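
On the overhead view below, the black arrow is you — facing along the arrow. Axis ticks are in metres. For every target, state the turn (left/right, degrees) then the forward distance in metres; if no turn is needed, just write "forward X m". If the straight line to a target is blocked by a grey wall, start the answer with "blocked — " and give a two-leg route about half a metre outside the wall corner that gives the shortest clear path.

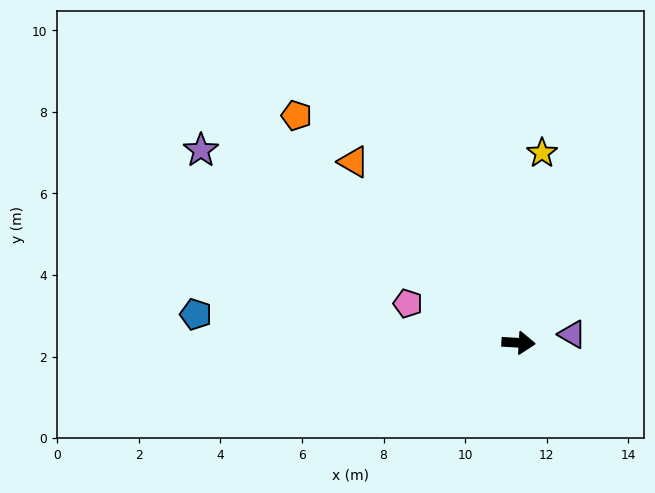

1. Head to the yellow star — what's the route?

turn left 86°, forward 4.7 m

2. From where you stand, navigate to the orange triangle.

turn left 136°, forward 6.0 m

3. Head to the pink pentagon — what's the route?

turn left 164°, forward 2.9 m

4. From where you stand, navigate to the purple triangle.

turn left 12°, forward 1.3 m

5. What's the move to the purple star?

turn left 152°, forward 9.1 m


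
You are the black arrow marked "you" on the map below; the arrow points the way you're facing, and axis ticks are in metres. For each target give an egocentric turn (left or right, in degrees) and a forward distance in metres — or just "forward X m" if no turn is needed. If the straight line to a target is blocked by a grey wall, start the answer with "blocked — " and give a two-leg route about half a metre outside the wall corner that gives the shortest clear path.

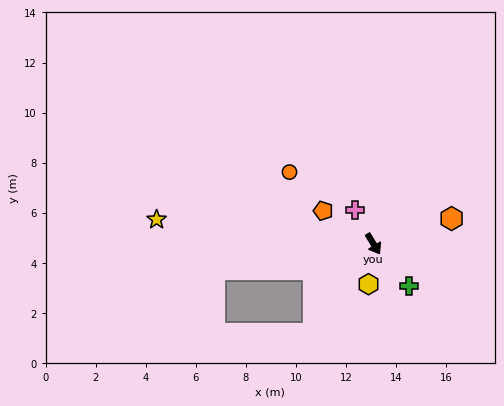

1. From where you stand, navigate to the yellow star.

turn right 128°, forward 8.7 m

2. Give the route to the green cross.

turn left 9°, forward 2.2 m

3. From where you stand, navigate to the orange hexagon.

turn left 77°, forward 3.3 m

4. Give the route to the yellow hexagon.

turn right 38°, forward 1.6 m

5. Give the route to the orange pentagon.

turn right 155°, forward 2.4 m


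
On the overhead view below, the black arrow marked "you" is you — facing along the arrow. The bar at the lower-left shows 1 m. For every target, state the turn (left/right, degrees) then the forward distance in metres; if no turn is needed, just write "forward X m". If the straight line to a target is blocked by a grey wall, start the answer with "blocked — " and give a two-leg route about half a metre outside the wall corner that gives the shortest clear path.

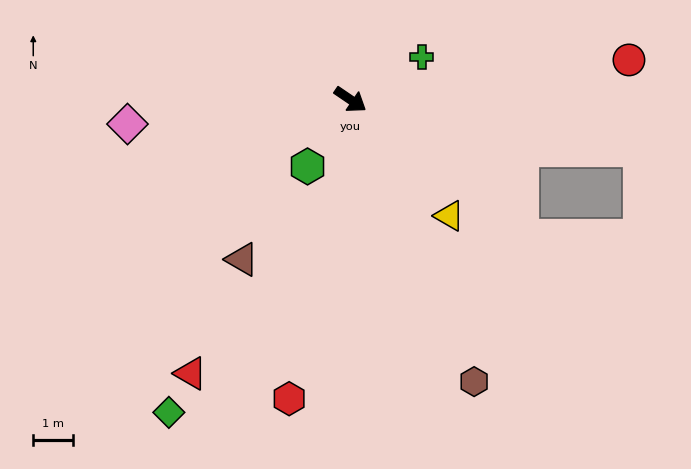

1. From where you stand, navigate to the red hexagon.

turn right 67°, forward 7.6 m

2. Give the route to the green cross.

turn left 65°, forward 2.1 m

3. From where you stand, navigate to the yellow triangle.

turn right 15°, forward 3.8 m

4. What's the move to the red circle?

turn left 42°, forward 7.0 m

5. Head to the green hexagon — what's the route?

turn right 88°, forward 2.0 m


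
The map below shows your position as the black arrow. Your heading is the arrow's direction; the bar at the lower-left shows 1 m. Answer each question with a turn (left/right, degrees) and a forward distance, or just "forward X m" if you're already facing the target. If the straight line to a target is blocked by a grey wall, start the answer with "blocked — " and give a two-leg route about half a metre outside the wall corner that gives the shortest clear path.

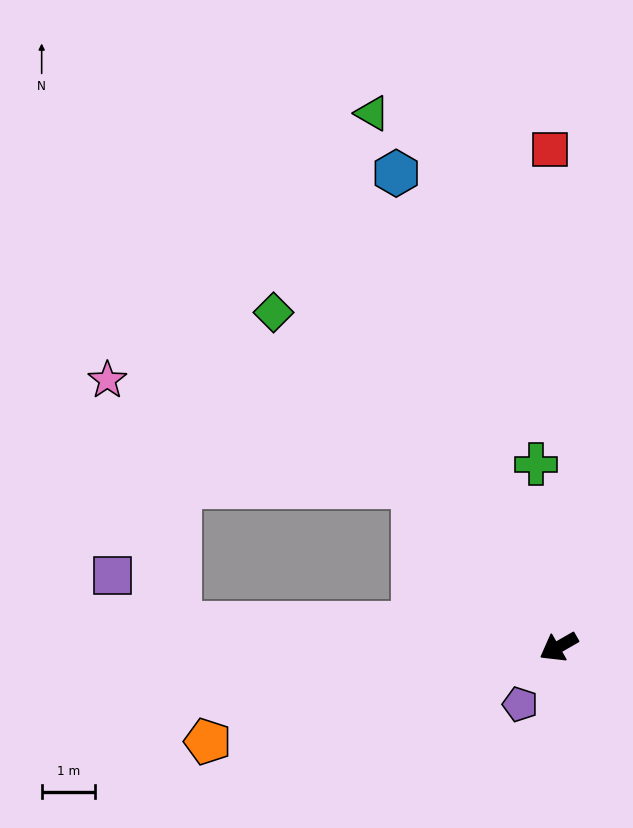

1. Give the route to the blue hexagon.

turn right 101°, forward 9.4 m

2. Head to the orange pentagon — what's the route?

turn right 15°, forward 6.8 m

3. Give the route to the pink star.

blocked — turn right 78°, forward 4.0 m, then turn left 29°, forward 6.1 m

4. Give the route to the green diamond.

turn right 79°, forward 8.2 m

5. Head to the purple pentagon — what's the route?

turn left 26°, forward 1.3 m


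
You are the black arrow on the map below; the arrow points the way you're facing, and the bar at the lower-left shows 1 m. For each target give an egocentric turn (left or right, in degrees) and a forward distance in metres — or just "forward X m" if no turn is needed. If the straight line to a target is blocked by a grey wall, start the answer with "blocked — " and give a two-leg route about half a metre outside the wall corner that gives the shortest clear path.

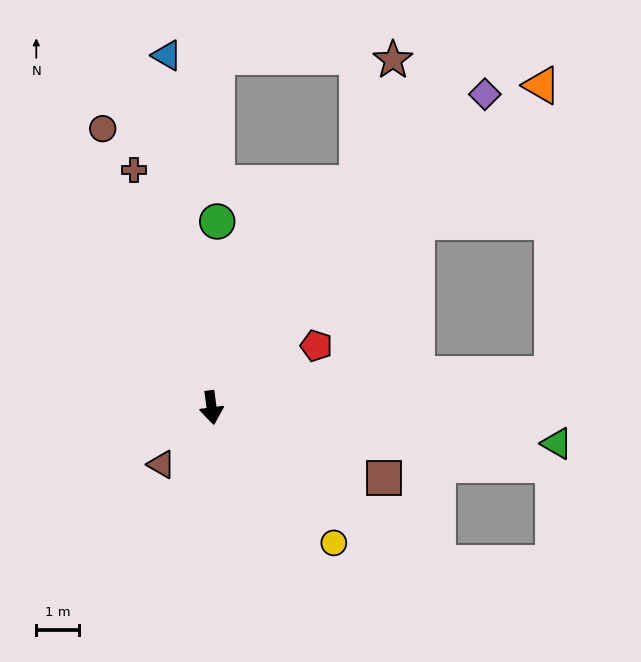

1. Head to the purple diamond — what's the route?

turn left 131°, forward 9.7 m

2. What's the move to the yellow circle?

turn left 35°, forward 4.3 m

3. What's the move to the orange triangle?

turn left 127°, forward 10.8 m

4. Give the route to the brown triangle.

turn right 49°, forward 1.8 m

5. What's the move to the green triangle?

turn left 77°, forward 8.1 m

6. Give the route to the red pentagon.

turn left 113°, forward 2.8 m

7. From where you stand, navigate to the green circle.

turn left 171°, forward 4.4 m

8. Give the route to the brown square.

turn left 60°, forward 4.3 m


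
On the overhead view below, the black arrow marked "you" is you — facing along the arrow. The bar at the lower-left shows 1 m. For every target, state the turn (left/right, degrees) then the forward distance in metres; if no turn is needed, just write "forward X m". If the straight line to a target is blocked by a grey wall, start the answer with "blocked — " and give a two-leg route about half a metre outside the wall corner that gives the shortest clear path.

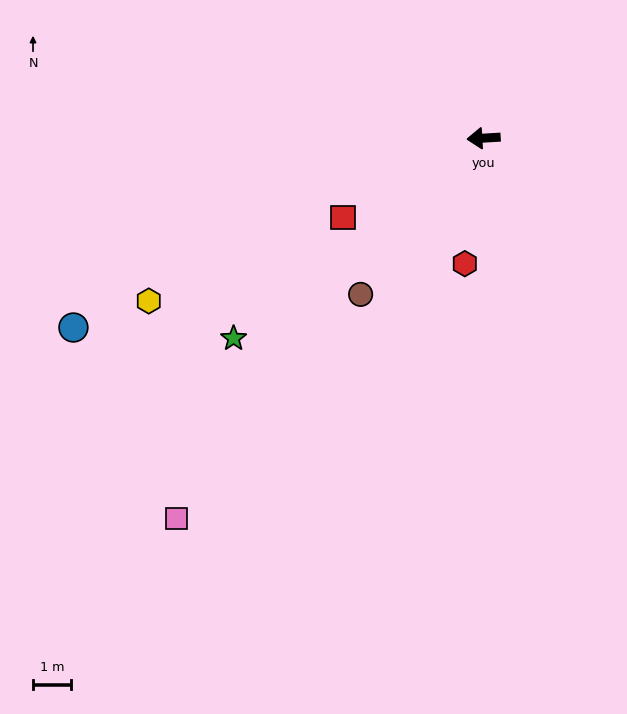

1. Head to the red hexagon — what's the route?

turn left 78°, forward 3.3 m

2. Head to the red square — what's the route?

turn left 26°, forward 4.2 m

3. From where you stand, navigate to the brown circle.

turn left 48°, forward 5.2 m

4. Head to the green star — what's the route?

turn left 35°, forward 8.4 m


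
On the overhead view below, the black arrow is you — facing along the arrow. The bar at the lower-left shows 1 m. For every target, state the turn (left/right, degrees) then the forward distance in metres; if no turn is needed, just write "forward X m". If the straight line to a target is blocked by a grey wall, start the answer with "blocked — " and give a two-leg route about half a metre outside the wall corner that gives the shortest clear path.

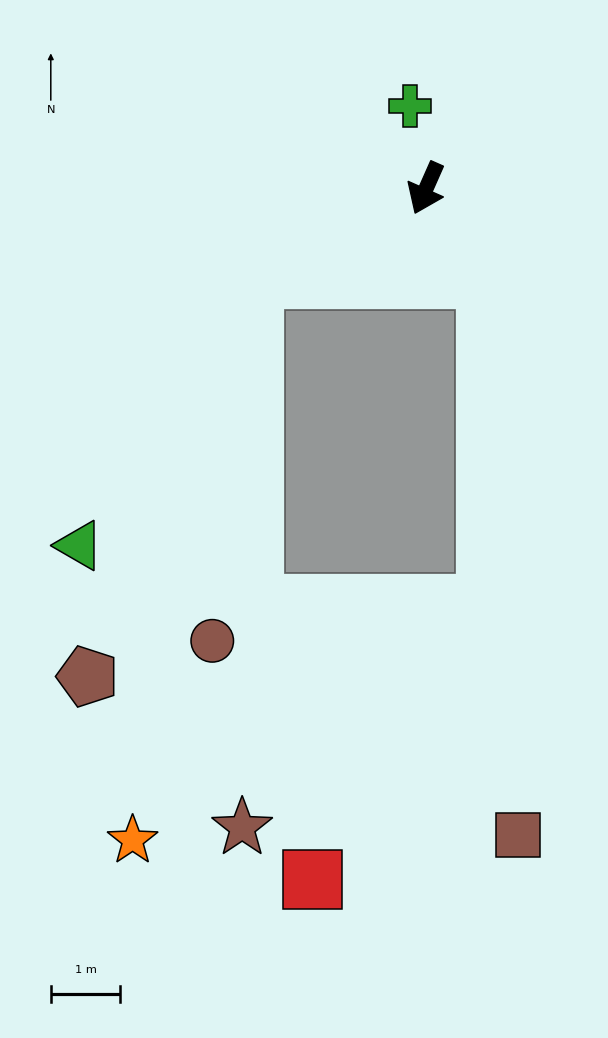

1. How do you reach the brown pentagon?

blocked — turn right 39°, forward 2.8 m, then turn left 40°, forward 6.2 m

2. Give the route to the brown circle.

blocked — turn right 39°, forward 2.8 m, then turn left 56°, forward 5.3 m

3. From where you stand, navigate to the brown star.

blocked — turn right 39°, forward 2.8 m, then turn left 62°, forward 7.9 m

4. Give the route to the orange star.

blocked — turn right 39°, forward 2.8 m, then turn left 51°, forward 8.3 m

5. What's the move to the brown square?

blocked — turn left 58°, forward 1.6 m, then turn right 31°, forward 8.0 m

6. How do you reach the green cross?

turn right 145°, forward 1.2 m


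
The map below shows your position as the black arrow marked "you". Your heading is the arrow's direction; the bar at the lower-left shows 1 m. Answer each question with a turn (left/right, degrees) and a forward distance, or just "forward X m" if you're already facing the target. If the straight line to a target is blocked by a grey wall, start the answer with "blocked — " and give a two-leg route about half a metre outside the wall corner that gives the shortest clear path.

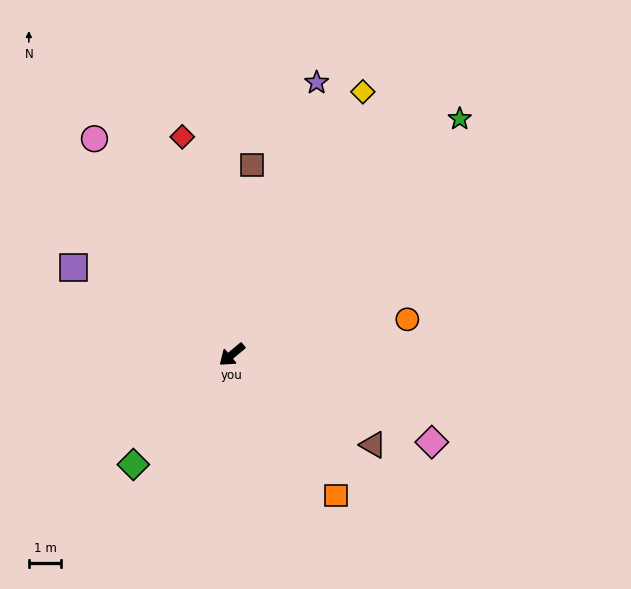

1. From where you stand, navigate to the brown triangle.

turn left 108°, forward 5.2 m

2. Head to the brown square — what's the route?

turn right 136°, forward 5.9 m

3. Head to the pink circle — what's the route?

turn right 97°, forward 7.9 m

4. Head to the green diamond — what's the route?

turn left 8°, forward 4.6 m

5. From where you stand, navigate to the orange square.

turn left 87°, forward 5.4 m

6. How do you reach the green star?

turn right 174°, forward 10.2 m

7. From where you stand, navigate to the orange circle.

turn left 152°, forward 5.5 m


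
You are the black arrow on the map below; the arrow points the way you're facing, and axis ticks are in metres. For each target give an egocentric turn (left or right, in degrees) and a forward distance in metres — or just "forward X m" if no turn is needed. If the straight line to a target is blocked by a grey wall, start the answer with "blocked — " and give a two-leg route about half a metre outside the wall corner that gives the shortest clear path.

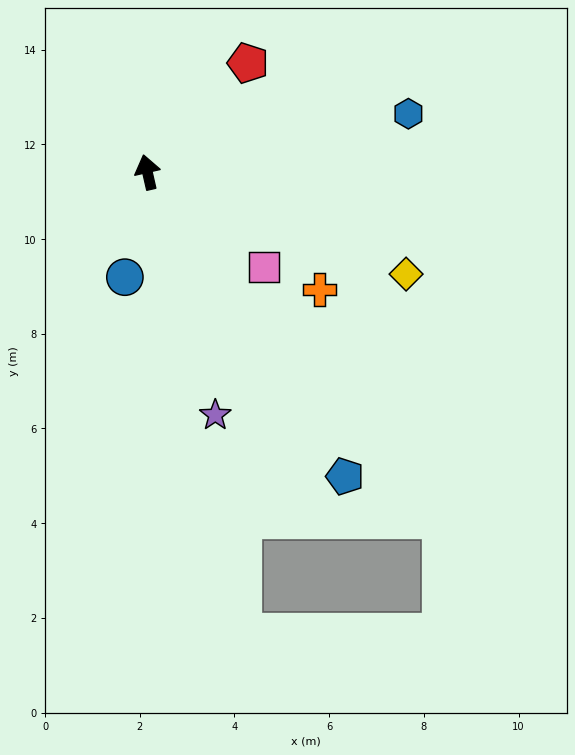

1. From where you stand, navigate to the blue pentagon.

turn right 160°, forward 7.7 m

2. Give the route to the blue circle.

turn left 155°, forward 2.3 m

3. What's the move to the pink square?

turn right 142°, forward 3.2 m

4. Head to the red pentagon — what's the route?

turn right 56°, forward 3.1 m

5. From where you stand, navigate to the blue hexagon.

turn right 90°, forward 5.6 m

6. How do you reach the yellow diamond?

turn right 124°, forward 5.9 m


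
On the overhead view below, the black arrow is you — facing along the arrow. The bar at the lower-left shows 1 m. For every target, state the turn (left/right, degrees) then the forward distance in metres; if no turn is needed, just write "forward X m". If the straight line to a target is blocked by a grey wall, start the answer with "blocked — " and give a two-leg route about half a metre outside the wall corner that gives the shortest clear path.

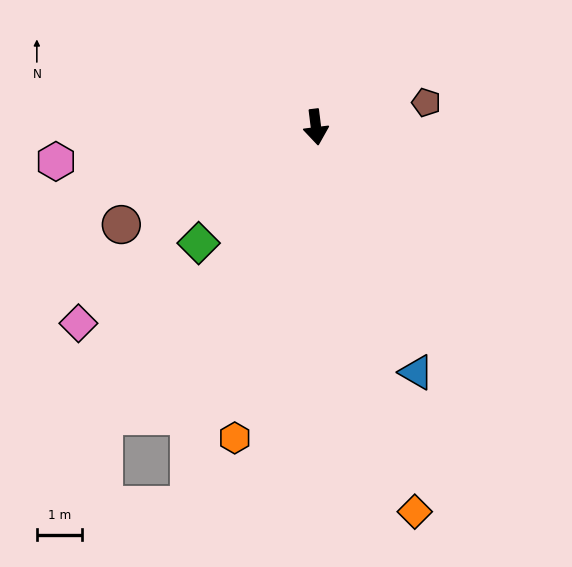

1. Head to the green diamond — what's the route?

turn right 52°, forward 3.6 m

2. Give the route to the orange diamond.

turn left 7°, forward 8.8 m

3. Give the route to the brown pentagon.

turn left 96°, forward 2.5 m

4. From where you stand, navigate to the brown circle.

turn right 70°, forward 4.8 m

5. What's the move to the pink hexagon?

turn right 90°, forward 5.8 m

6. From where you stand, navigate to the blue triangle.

turn left 15°, forward 5.8 m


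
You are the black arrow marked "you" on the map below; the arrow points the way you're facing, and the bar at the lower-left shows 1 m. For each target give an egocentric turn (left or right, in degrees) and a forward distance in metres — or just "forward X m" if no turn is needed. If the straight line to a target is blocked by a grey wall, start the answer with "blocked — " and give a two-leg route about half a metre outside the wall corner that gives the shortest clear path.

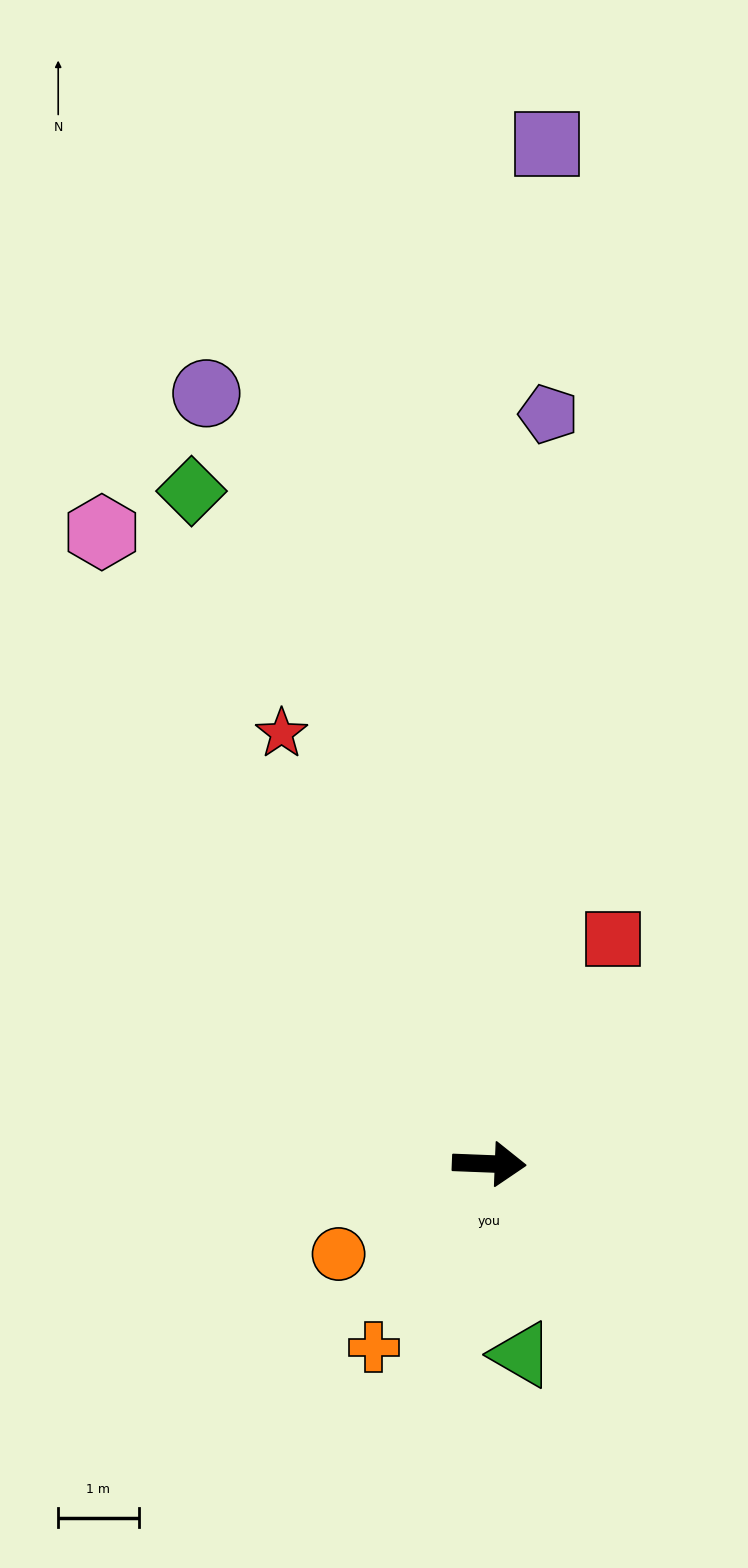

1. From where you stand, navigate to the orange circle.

turn right 147°, forward 2.2 m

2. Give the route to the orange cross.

turn right 120°, forward 2.7 m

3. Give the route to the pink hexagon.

turn left 124°, forward 9.2 m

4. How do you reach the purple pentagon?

turn left 88°, forward 9.4 m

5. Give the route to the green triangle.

turn right 78°, forward 2.4 m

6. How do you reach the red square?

turn left 63°, forward 3.2 m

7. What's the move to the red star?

turn left 118°, forward 5.9 m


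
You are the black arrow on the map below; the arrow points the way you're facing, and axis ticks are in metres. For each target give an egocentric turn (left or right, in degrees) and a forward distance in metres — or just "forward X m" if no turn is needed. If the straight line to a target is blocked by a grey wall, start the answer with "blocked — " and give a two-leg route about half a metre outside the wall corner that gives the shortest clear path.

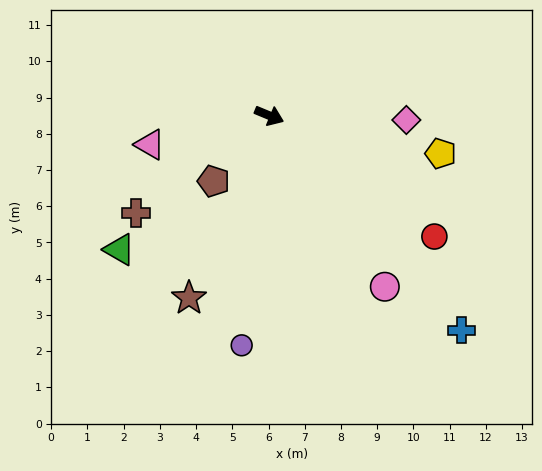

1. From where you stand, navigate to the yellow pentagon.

turn left 10°, forward 4.8 m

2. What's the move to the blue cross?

turn right 26°, forward 8.0 m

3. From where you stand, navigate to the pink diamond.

turn left 21°, forward 3.8 m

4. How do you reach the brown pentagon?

turn right 108°, forward 2.4 m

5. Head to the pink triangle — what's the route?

turn right 144°, forward 3.4 m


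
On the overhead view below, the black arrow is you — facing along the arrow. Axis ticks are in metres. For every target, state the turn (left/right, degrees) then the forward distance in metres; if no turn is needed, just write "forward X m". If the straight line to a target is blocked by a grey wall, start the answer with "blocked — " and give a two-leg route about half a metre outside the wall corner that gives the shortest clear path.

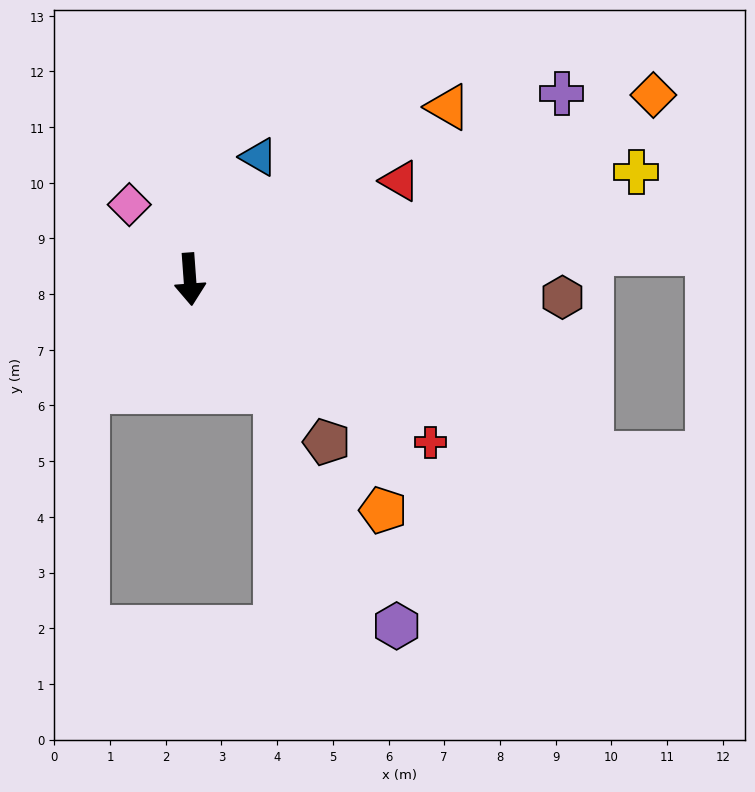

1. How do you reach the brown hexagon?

turn left 83°, forward 6.7 m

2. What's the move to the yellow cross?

turn left 99°, forward 8.2 m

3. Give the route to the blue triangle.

turn left 146°, forward 2.5 m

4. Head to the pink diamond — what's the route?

turn right 145°, forward 1.7 m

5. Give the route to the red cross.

turn left 52°, forward 5.2 m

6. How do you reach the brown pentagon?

turn left 36°, forward 3.8 m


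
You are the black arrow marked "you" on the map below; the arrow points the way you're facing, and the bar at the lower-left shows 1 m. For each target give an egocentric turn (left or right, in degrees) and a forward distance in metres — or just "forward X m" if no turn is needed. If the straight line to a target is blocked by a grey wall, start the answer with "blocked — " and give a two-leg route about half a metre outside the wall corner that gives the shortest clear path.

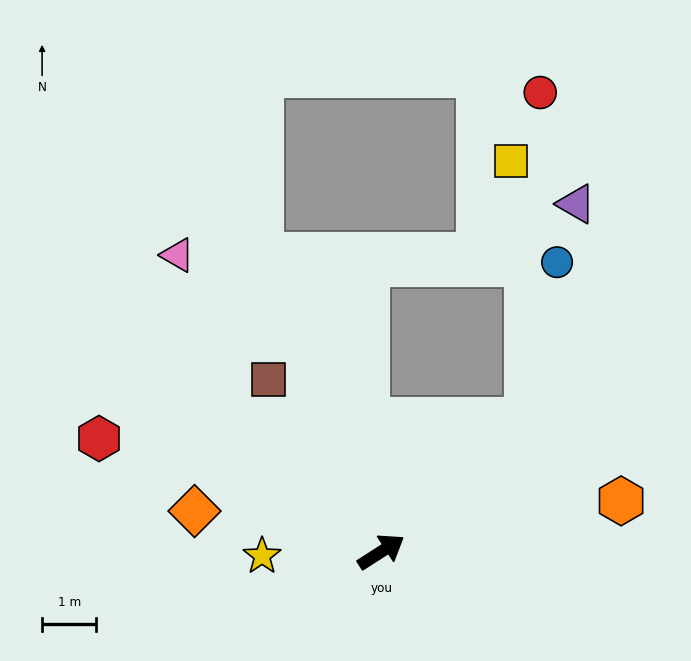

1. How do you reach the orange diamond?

turn left 135°, forward 3.5 m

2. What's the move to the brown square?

turn left 91°, forward 3.8 m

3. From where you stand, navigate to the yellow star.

turn left 149°, forward 2.2 m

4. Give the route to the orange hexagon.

turn right 21°, forward 4.5 m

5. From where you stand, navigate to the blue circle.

blocked — turn left 9°, forward 3.6 m, then turn left 38°, forward 3.0 m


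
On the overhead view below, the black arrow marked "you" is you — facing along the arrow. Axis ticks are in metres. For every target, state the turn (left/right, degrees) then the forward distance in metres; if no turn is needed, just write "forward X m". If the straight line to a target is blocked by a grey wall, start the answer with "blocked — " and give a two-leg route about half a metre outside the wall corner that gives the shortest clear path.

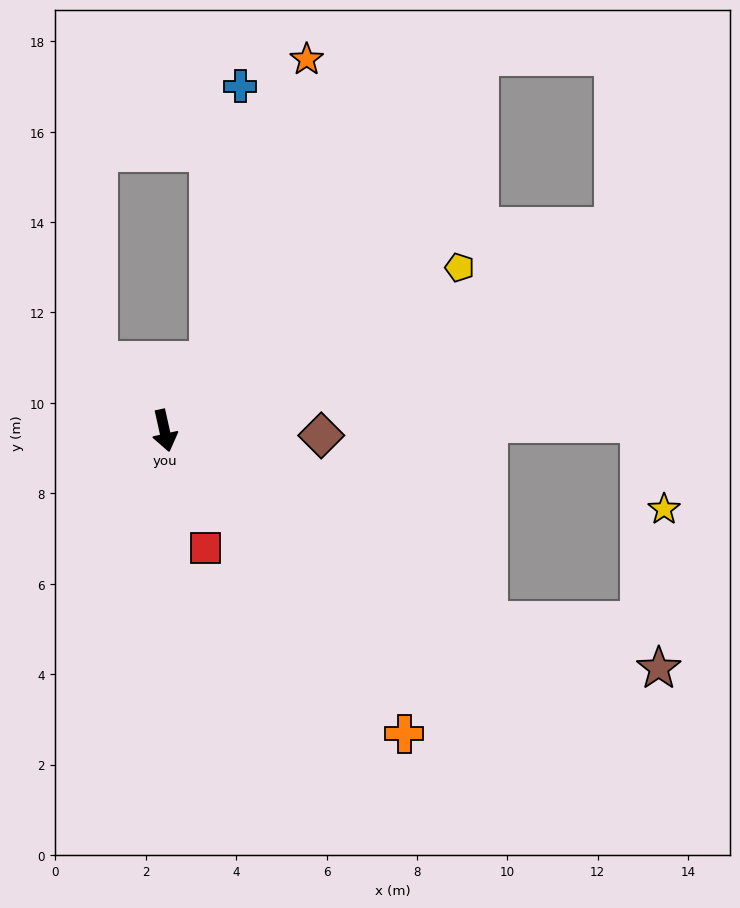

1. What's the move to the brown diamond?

turn left 76°, forward 3.5 m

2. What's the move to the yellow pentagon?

turn left 106°, forward 7.5 m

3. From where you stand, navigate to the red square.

turn left 7°, forward 2.7 m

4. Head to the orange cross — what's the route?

turn left 26°, forward 8.5 m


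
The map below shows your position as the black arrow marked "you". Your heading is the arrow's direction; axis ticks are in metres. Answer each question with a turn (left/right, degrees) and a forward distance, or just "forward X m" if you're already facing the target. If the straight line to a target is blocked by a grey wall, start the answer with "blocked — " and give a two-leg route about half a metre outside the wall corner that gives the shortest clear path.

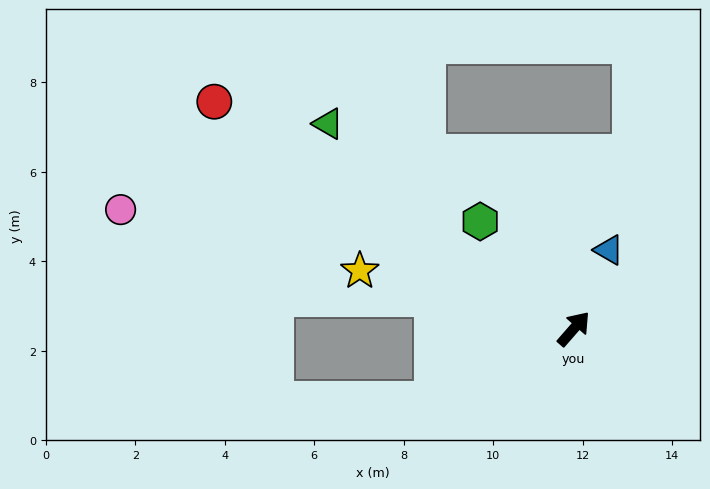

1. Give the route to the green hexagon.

turn left 82°, forward 3.2 m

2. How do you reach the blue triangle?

turn left 17°, forward 1.9 m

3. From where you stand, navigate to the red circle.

turn left 99°, forward 9.5 m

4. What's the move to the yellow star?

turn left 116°, forward 5.0 m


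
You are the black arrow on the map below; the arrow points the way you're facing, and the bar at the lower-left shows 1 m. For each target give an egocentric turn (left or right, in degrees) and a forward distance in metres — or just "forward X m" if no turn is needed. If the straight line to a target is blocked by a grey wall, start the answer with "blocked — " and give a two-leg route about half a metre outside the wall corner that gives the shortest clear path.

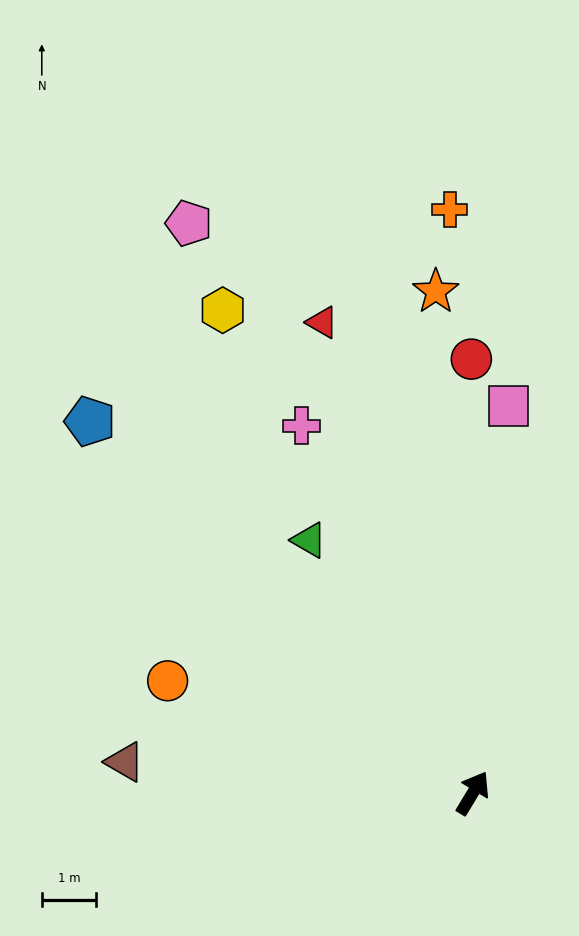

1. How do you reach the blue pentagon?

turn left 77°, forward 9.9 m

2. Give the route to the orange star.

turn left 35°, forward 9.3 m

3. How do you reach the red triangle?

turn left 49°, forward 9.1 m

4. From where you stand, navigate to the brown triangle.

turn left 116°, forward 6.5 m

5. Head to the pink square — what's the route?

turn left 26°, forward 7.2 m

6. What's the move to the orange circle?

turn left 101°, forward 6.0 m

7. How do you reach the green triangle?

turn left 64°, forward 5.6 m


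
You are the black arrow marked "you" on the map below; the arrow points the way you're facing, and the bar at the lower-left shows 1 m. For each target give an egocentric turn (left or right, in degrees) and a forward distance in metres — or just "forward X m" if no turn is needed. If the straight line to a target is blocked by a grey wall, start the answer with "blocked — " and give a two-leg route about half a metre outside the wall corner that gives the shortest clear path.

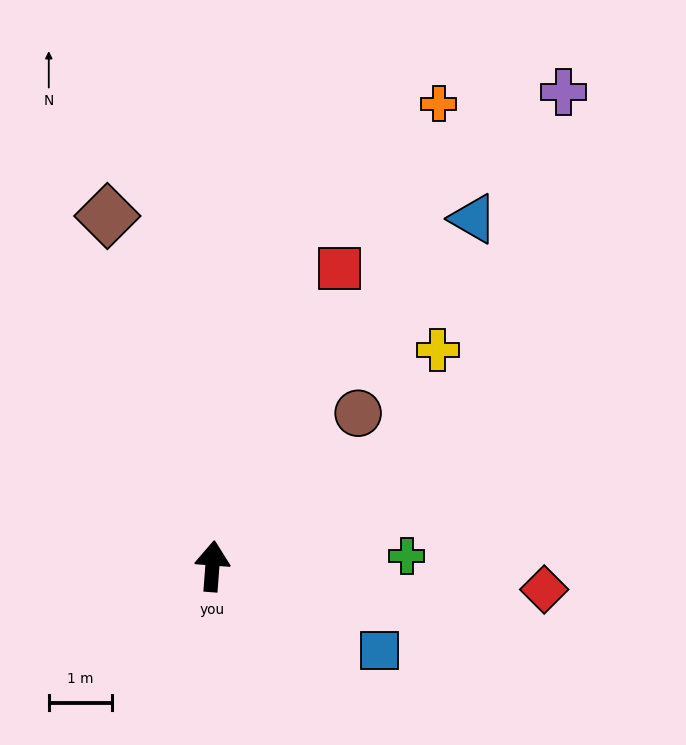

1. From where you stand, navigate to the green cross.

turn right 83°, forward 3.1 m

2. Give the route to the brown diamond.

turn left 21°, forward 5.8 m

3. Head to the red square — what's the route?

turn right 19°, forward 5.1 m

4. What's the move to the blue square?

turn right 112°, forward 3.0 m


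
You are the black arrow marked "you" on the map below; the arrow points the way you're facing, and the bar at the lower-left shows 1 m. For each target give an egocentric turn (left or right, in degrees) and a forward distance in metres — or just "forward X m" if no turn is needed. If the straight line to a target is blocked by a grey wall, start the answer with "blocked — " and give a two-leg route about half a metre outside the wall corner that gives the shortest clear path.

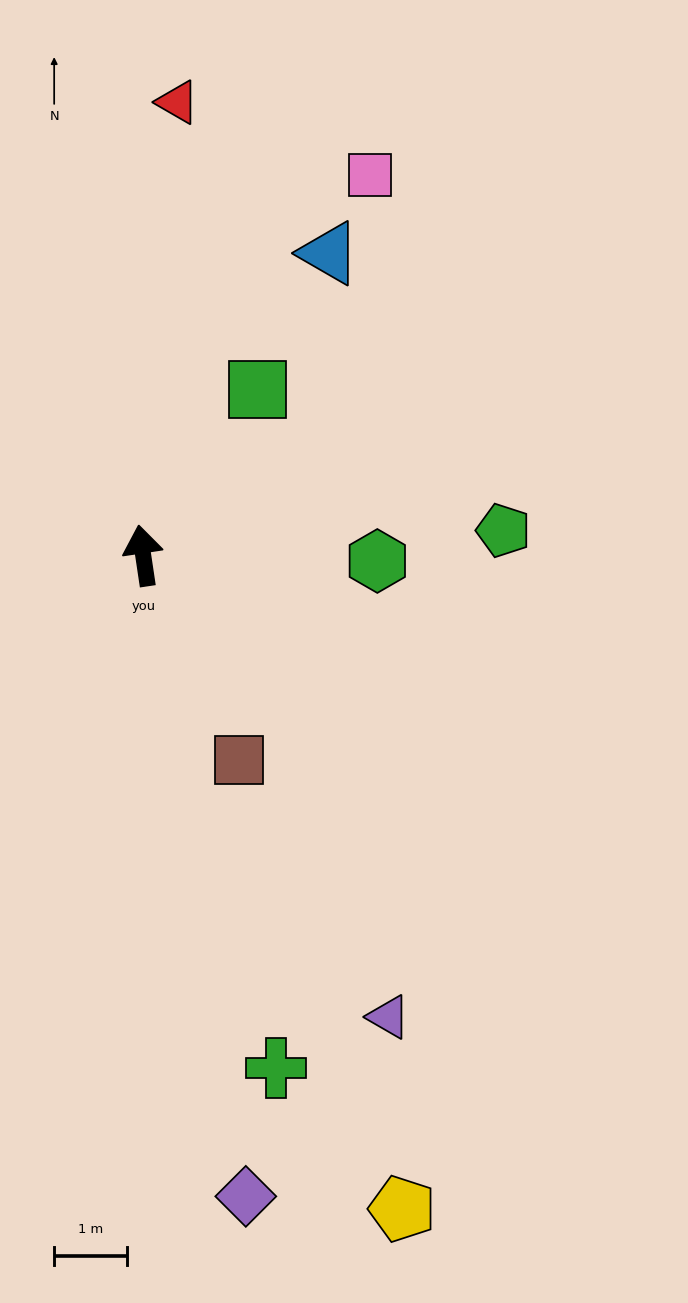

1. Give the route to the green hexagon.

turn right 100°, forward 3.2 m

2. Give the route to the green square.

turn right 43°, forward 2.8 m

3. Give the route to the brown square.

turn right 163°, forward 3.1 m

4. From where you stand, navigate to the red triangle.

turn right 13°, forward 6.2 m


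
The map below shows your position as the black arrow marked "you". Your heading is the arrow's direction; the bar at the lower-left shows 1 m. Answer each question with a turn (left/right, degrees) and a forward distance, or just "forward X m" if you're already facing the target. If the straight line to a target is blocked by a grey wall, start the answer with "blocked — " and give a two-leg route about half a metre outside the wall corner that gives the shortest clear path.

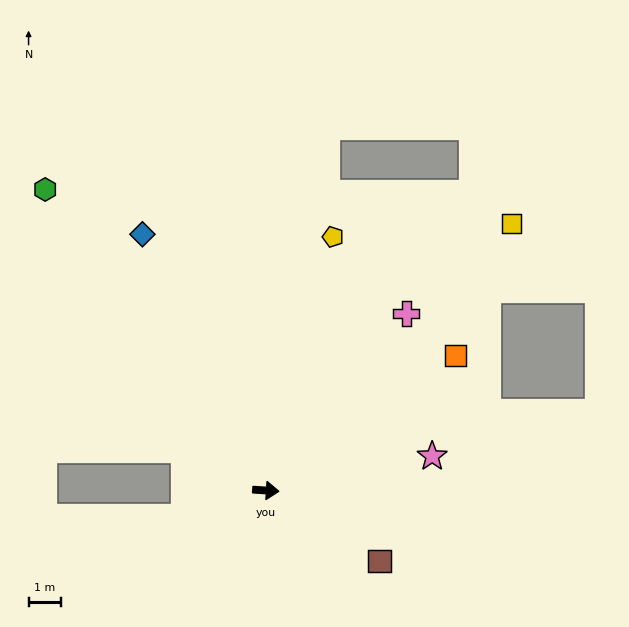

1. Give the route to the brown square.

turn right 28°, forward 4.1 m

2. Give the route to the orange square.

turn left 39°, forward 7.1 m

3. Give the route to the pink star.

turn left 15°, forward 5.2 m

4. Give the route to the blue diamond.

turn left 119°, forward 8.6 m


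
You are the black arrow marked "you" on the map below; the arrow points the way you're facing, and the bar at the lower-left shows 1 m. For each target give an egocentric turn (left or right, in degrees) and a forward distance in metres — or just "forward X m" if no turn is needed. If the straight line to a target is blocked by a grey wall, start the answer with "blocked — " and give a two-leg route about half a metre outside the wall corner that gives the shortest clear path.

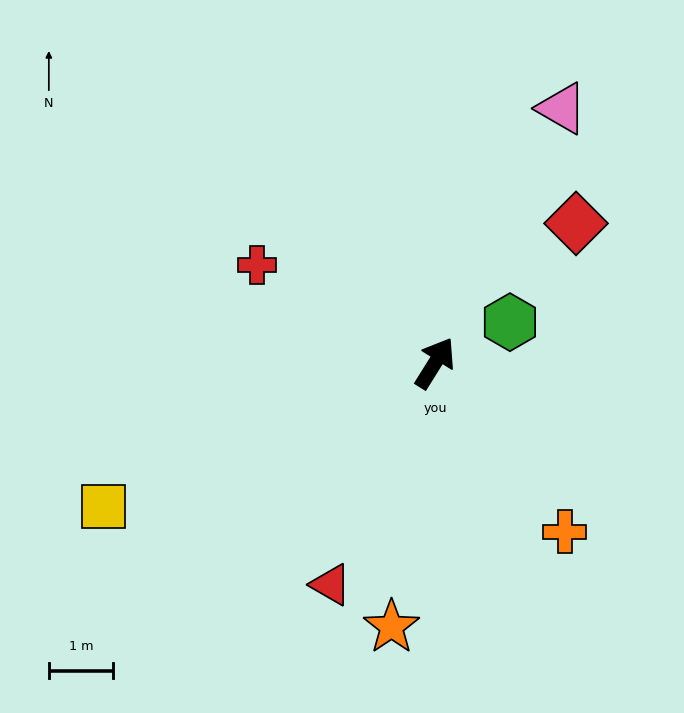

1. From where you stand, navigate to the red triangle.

turn right 173°, forward 3.8 m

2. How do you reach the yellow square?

turn left 145°, forward 5.6 m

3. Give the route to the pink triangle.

turn left 6°, forward 4.4 m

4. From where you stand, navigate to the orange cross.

turn right 110°, forward 3.3 m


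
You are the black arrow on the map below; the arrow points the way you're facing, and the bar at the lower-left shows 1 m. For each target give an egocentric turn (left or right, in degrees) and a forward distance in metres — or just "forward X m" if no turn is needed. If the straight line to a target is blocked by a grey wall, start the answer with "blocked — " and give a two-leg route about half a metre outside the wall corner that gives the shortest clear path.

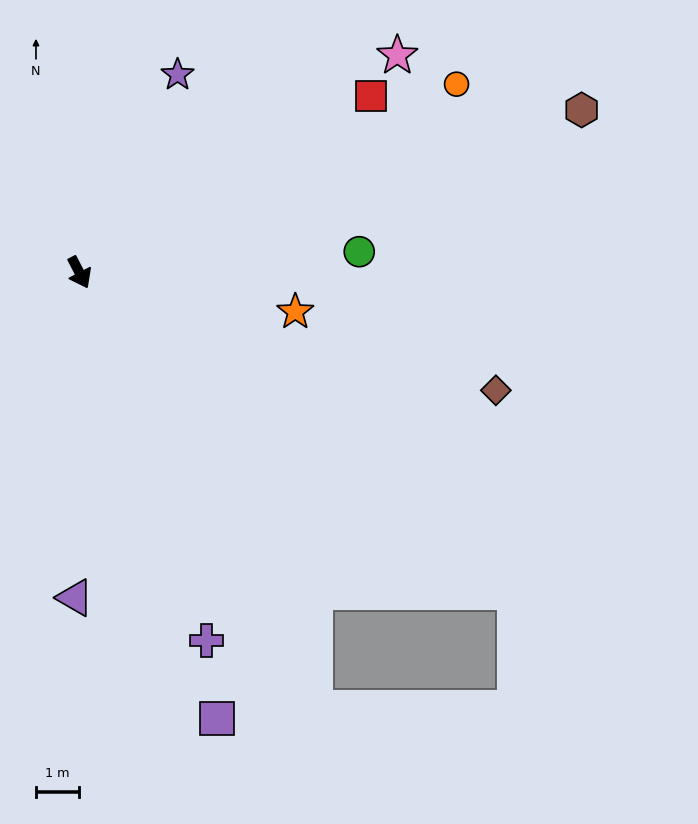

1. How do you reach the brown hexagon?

turn left 81°, forward 12.3 m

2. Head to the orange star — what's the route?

turn left 52°, forward 5.1 m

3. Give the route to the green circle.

turn left 67°, forward 6.5 m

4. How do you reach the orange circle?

turn left 89°, forward 9.8 m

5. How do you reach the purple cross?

turn right 8°, forward 9.1 m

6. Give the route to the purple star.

turn left 126°, forward 5.1 m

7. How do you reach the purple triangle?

turn right 28°, forward 7.6 m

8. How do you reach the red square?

turn left 94°, forward 7.9 m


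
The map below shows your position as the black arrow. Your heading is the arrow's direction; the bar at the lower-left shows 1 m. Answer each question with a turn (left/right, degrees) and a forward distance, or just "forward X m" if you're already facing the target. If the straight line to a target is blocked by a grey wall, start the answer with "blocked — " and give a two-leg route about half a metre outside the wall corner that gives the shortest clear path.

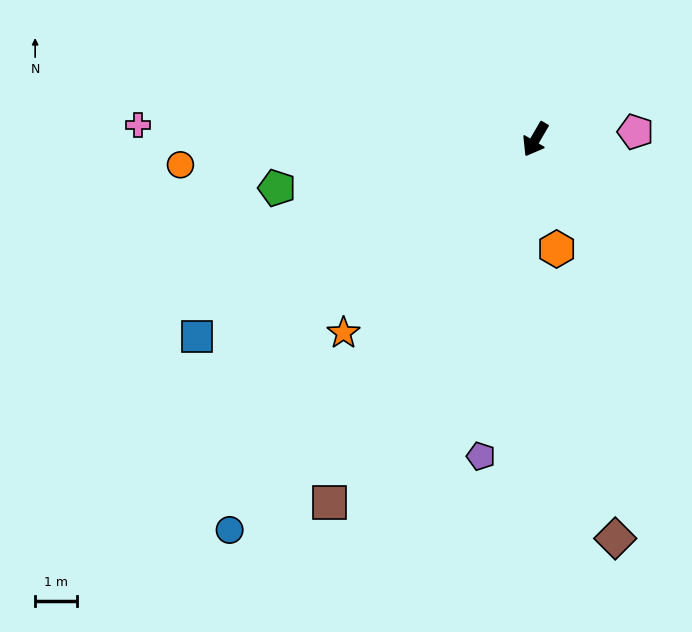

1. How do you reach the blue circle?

turn right 8°, forward 11.9 m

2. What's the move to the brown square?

forward 10.0 m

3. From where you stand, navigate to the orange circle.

turn right 56°, forward 8.5 m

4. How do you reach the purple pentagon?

turn left 21°, forward 7.7 m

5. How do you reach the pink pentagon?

turn left 125°, forward 2.4 m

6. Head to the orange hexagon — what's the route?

turn left 41°, forward 2.7 m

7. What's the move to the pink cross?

turn right 62°, forward 9.5 m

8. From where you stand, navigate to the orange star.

turn right 14°, forward 6.5 m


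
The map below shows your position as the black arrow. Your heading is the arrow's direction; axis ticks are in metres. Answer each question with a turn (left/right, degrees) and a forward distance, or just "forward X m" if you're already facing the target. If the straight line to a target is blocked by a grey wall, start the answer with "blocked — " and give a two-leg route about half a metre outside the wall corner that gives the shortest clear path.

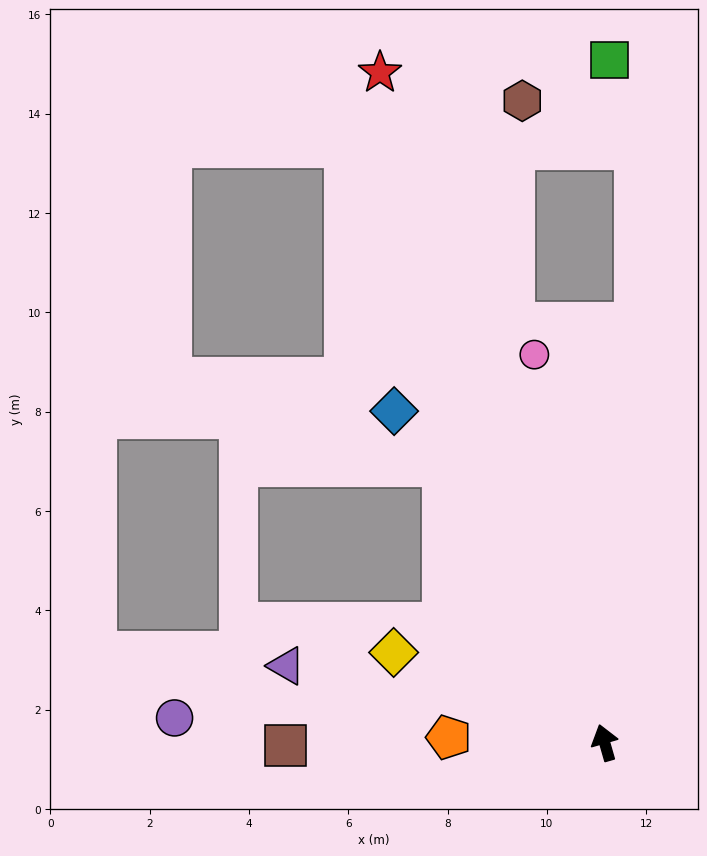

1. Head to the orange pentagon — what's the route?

turn left 72°, forward 3.1 m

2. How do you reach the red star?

turn left 3°, forward 14.2 m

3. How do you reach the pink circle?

turn right 6°, forward 7.9 m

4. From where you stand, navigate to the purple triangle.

turn left 60°, forward 6.6 m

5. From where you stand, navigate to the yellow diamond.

turn left 51°, forward 4.6 m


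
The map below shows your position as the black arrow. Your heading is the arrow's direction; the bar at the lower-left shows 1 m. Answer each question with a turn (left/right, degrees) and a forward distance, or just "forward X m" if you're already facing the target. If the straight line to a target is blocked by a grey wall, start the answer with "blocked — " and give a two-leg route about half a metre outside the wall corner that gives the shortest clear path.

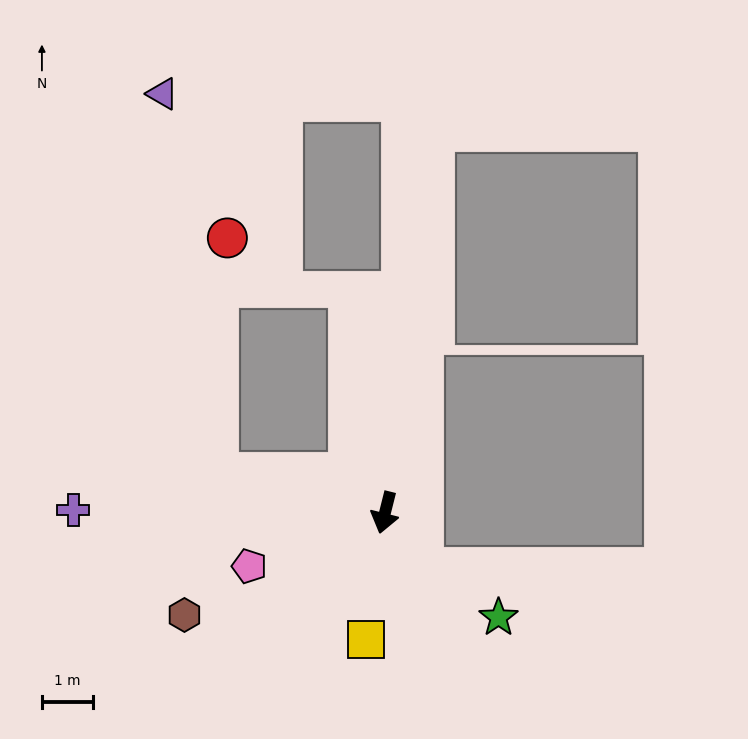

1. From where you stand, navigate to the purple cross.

turn right 76°, forward 6.1 m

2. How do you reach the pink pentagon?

turn right 54°, forward 2.8 m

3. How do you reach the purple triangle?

blocked — turn right 89°, forward 3.4 m, then turn right 69°, forward 7.5 m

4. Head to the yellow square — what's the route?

turn left 6°, forward 2.5 m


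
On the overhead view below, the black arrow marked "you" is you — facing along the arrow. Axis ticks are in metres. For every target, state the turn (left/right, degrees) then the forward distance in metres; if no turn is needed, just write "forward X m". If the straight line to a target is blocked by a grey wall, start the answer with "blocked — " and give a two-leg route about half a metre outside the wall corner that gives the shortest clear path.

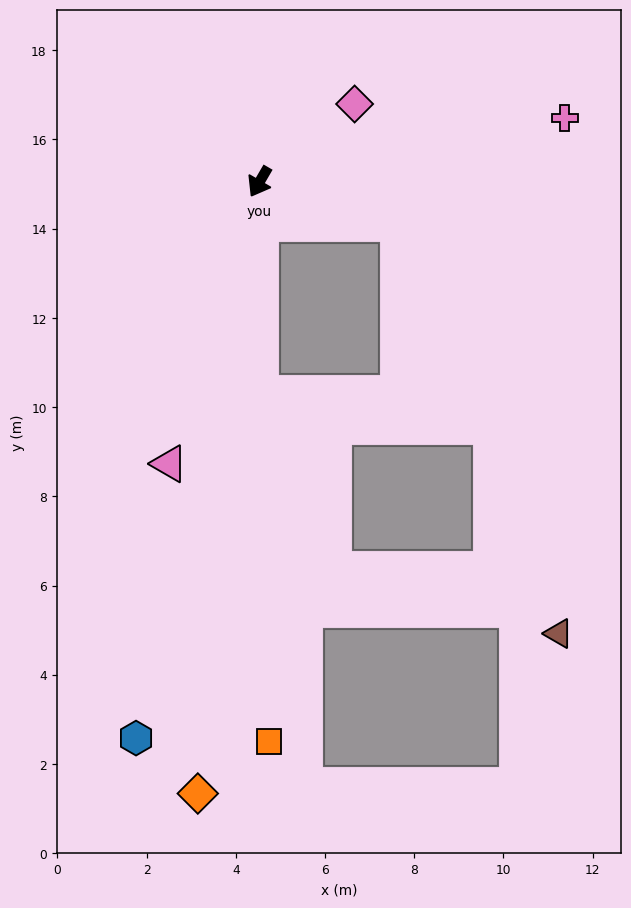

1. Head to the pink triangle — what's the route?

turn left 12°, forward 6.6 m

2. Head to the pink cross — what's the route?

turn left 132°, forward 7.0 m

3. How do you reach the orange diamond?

turn left 24°, forward 13.8 m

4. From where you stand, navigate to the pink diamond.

turn left 159°, forward 2.8 m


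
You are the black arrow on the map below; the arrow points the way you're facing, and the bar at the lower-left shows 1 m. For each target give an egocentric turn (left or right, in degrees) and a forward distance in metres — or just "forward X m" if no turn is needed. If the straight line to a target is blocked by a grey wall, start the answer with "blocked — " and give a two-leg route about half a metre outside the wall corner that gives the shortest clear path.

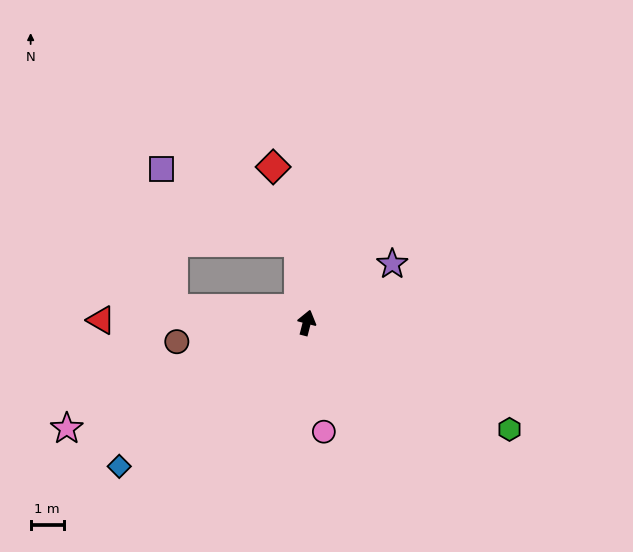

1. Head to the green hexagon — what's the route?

turn right 103°, forward 6.9 m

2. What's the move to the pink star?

turn left 128°, forward 7.9 m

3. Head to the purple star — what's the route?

turn right 41°, forward 3.1 m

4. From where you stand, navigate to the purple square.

blocked — turn left 20°, forward 2.4 m, then turn left 56°, forward 4.7 m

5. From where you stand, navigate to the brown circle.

turn left 113°, forward 3.9 m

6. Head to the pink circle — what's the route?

turn right 157°, forward 3.3 m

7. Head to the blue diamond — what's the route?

turn left 142°, forward 7.1 m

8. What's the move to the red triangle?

turn left 104°, forward 6.2 m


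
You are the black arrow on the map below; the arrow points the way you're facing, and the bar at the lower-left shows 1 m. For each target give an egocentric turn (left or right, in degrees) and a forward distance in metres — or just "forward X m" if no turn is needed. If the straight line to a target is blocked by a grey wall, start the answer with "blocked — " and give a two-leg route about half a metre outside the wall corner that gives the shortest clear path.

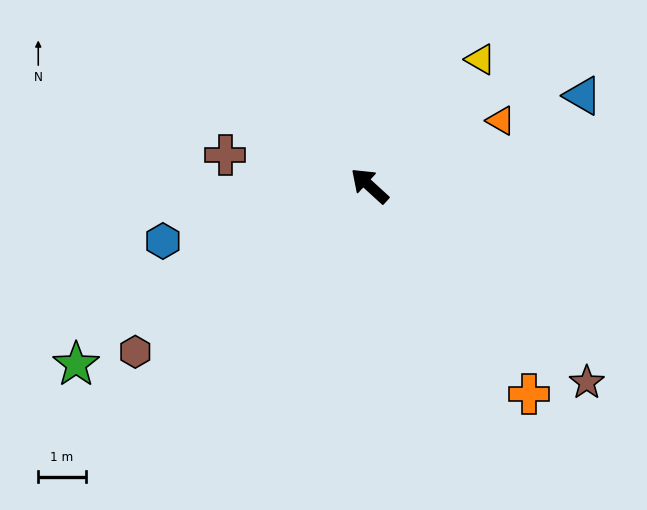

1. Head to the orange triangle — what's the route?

turn right 111°, forward 3.1 m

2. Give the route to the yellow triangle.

turn right 89°, forward 3.5 m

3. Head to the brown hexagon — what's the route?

turn left 78°, forward 6.0 m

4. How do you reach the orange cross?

turn left 170°, forward 5.5 m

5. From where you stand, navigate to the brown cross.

turn left 30°, forward 3.1 m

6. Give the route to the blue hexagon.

turn left 57°, forward 4.5 m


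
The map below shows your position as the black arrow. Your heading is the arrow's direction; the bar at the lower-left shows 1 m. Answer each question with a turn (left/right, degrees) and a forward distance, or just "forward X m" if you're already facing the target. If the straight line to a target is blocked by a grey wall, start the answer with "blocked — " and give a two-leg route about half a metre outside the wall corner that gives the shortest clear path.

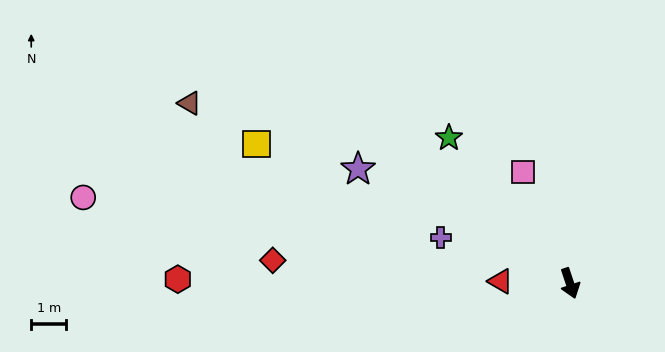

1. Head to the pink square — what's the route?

turn right 175°, forward 3.4 m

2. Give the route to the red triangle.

turn right 110°, forward 2.0 m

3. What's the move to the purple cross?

turn right 128°, forward 3.9 m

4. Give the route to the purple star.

turn right 137°, forward 6.8 m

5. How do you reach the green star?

turn right 159°, forward 5.4 m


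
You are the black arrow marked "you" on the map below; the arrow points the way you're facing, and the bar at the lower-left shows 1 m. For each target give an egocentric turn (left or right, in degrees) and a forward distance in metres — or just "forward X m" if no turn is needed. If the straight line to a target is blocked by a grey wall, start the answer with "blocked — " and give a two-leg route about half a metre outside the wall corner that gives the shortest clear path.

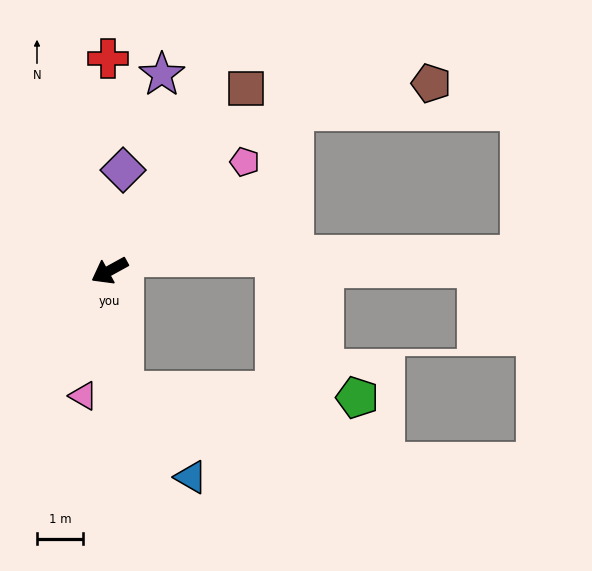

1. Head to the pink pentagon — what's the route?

turn right 170°, forward 3.8 m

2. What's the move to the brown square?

turn right 156°, forward 4.9 m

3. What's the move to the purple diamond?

turn right 126°, forward 2.2 m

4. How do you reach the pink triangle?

turn left 49°, forward 2.8 m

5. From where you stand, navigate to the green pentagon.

blocked — turn left 68°, forward 2.6 m, then turn left 81°, forward 5.0 m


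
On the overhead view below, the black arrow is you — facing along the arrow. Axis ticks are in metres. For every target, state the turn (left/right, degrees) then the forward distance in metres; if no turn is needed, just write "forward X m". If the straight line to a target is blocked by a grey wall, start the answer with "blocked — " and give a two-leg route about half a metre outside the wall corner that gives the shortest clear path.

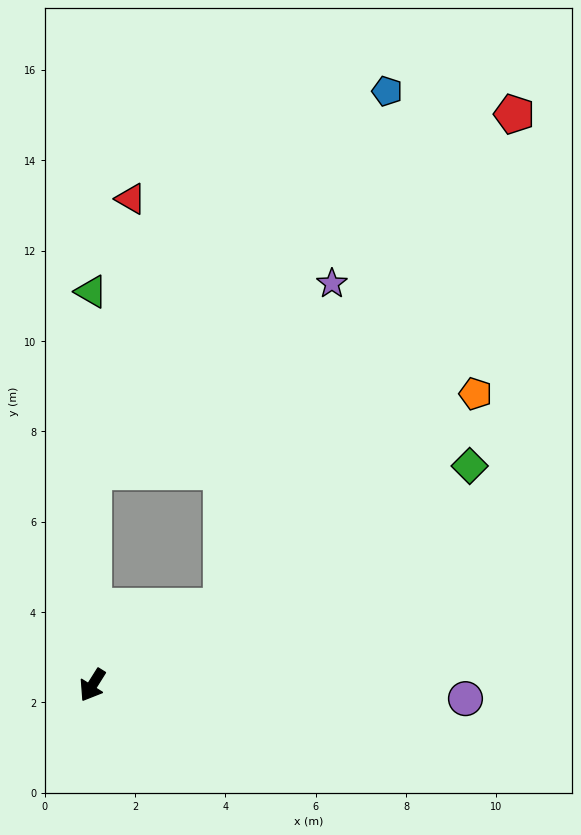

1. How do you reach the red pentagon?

blocked — turn left 153°, forward 3.4 m, then turn left 28°, forward 12.7 m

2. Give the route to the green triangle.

turn right 148°, forward 8.7 m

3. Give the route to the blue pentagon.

blocked — turn right 148°, forward 4.8 m, then turn right 38°, forward 10.6 m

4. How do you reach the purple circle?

turn left 120°, forward 8.3 m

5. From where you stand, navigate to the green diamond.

turn left 152°, forward 9.7 m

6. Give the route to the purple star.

blocked — turn left 153°, forward 3.4 m, then turn left 40°, forward 7.6 m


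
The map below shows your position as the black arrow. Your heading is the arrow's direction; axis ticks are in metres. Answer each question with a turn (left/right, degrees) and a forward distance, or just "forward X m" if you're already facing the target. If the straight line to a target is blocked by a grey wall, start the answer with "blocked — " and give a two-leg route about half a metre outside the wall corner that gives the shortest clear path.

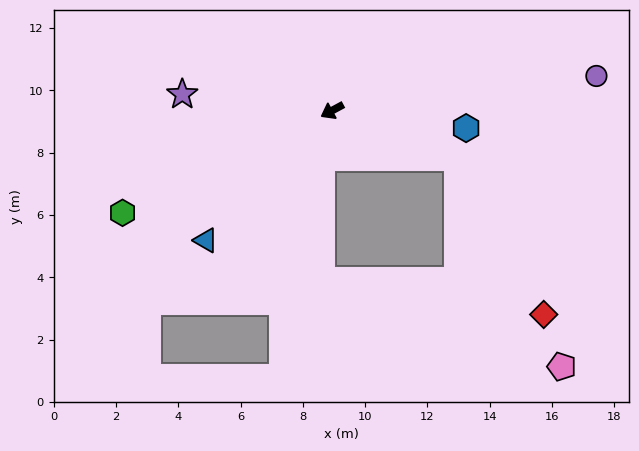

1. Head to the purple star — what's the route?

turn right 35°, forward 4.8 m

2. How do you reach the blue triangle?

turn left 17°, forward 5.8 m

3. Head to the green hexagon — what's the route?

turn right 2°, forward 7.5 m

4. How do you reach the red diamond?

blocked — turn left 131°, forward 4.3 m, then turn right 40°, forward 5.7 m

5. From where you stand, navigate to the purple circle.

turn left 159°, forward 8.6 m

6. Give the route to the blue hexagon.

turn left 144°, forward 4.3 m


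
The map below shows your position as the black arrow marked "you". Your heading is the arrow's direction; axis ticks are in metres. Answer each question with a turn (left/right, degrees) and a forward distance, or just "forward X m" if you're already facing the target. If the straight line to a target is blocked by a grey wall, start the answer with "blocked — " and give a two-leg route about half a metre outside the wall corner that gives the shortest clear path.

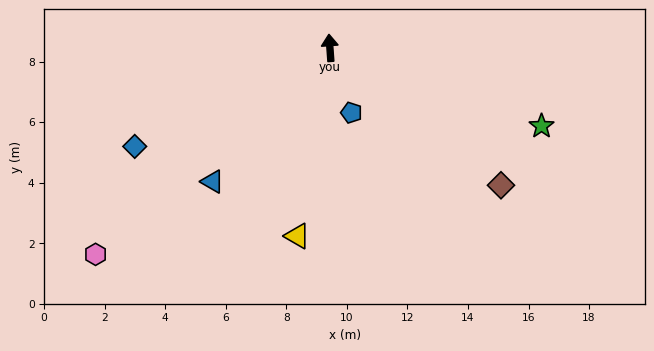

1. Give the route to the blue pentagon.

turn right 166°, forward 2.3 m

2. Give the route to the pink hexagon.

turn left 127°, forward 10.3 m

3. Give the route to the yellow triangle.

turn left 166°, forward 6.3 m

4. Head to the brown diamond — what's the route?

turn right 133°, forward 7.2 m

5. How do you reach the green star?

turn right 114°, forward 7.5 m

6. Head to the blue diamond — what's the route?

turn left 113°, forward 7.2 m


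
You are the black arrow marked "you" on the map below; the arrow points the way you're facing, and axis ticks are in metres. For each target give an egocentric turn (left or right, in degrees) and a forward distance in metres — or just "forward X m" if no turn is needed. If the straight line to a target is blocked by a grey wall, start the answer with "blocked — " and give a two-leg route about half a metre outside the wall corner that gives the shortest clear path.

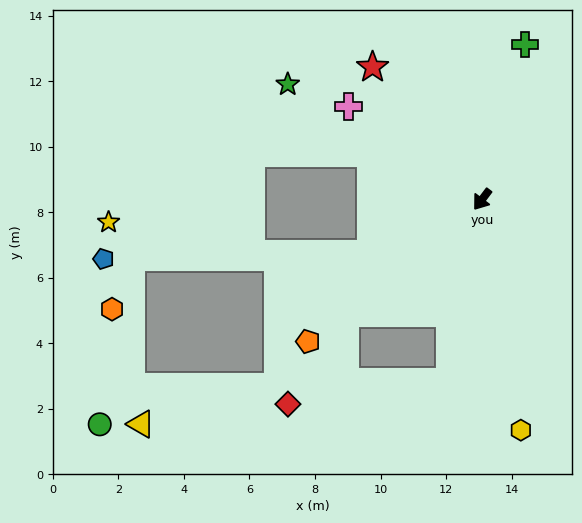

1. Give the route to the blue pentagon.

blocked — turn right 27°, forward 3.8 m, then turn right 25°, forward 8.2 m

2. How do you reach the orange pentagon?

turn right 14°, forward 6.9 m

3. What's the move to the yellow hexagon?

turn left 47°, forward 7.1 m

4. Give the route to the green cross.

turn right 158°, forward 4.9 m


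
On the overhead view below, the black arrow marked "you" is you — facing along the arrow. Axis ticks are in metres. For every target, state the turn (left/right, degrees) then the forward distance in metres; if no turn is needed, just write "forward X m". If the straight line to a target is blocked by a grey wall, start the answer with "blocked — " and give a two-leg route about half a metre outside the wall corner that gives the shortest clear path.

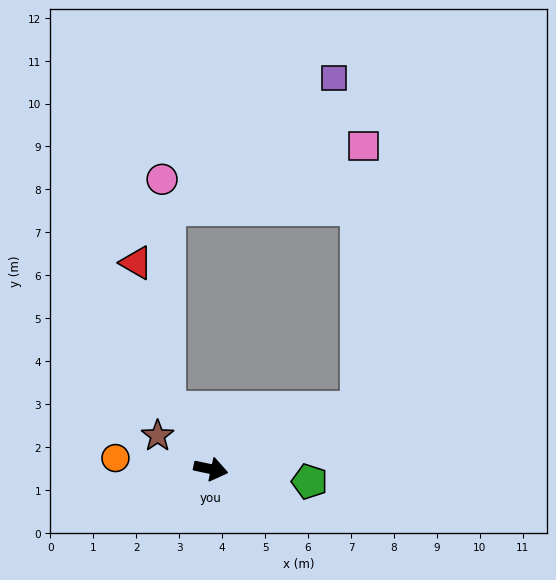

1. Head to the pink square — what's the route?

blocked — turn left 34°, forward 3.7 m, then turn left 67°, forward 6.1 m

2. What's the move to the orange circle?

turn right 175°, forward 2.2 m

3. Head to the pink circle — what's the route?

blocked — turn left 137°, forward 1.7 m, then turn right 33°, forward 5.4 m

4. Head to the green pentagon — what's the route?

turn left 5°, forward 2.3 m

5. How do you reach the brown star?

turn left 160°, forward 1.5 m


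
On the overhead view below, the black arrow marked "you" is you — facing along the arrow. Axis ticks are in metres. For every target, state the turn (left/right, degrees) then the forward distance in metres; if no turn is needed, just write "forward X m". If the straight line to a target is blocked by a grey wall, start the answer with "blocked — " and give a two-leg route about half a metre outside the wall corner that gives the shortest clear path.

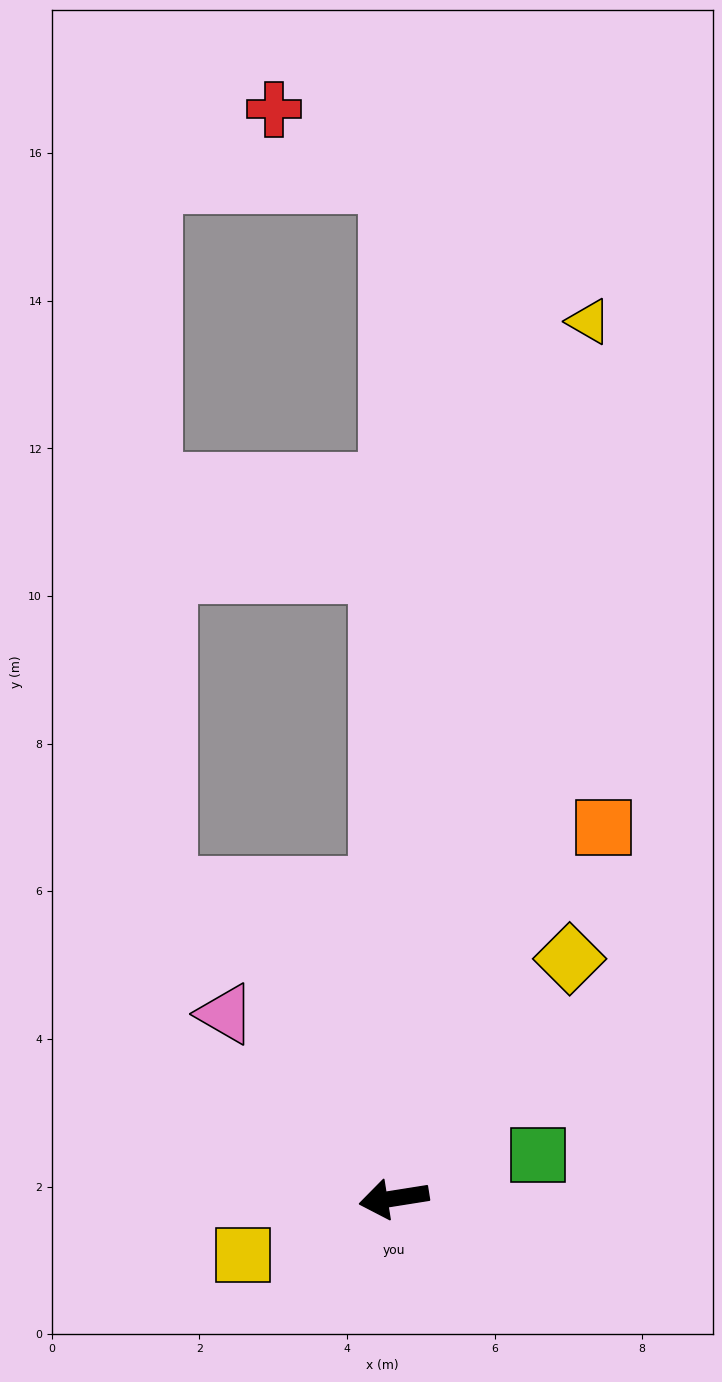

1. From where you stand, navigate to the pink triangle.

turn right 57°, forward 3.4 m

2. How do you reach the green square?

turn right 172°, forward 2.0 m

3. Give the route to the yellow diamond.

turn right 135°, forward 4.0 m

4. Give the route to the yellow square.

turn left 12°, forward 2.2 m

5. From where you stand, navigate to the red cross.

blocked — turn right 99°, forward 13.8 m, then turn left 58°, forward 1.9 m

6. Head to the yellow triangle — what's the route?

turn right 112°, forward 12.2 m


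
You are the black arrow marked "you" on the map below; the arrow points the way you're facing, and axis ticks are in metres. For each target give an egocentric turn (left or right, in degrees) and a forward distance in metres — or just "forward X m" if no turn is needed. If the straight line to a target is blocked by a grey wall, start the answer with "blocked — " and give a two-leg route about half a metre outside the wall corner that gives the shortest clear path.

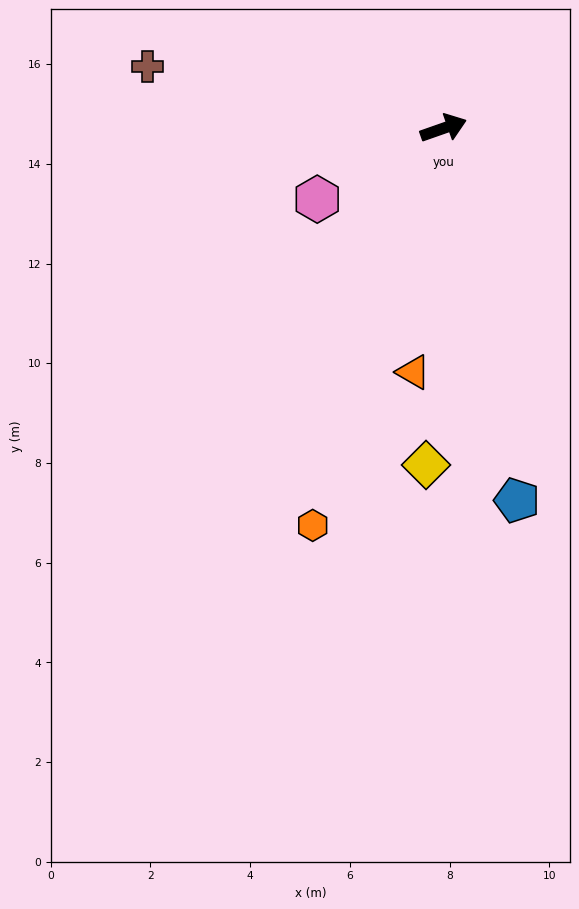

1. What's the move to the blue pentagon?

turn right 98°, forward 7.6 m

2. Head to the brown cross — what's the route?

turn left 149°, forward 6.1 m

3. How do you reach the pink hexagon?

turn right 170°, forward 2.9 m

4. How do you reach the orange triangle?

turn right 116°, forward 4.9 m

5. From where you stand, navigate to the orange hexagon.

turn right 128°, forward 8.4 m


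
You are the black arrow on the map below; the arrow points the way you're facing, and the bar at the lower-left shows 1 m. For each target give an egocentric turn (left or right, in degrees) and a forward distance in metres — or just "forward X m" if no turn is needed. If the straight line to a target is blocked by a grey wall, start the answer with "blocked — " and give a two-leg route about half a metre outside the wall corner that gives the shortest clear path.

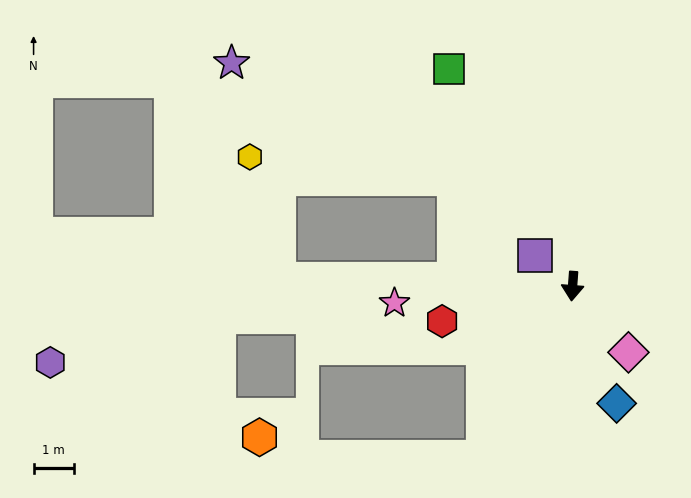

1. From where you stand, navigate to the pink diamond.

turn left 44°, forward 2.1 m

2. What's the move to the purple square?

turn right 125°, forward 1.2 m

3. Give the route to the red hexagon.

turn right 71°, forward 3.3 m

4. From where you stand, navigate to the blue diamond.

turn left 25°, forward 3.1 m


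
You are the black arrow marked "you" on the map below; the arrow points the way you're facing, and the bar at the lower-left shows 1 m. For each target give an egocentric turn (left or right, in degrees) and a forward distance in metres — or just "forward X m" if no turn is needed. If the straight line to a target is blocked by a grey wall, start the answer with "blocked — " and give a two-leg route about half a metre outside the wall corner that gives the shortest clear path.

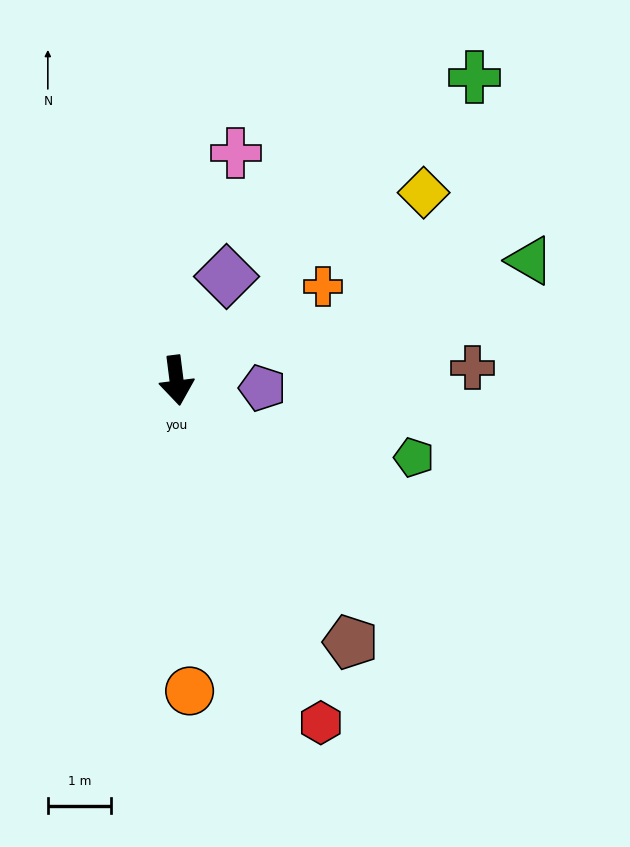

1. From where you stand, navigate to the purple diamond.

turn left 147°, forward 1.8 m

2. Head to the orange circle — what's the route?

turn right 5°, forward 4.9 m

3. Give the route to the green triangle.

turn left 102°, forward 5.9 m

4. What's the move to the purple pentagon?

turn left 78°, forward 1.4 m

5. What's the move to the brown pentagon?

turn left 26°, forward 4.9 m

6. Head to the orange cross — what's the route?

turn left 115°, forward 2.7 m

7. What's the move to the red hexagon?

turn left 16°, forward 5.8 m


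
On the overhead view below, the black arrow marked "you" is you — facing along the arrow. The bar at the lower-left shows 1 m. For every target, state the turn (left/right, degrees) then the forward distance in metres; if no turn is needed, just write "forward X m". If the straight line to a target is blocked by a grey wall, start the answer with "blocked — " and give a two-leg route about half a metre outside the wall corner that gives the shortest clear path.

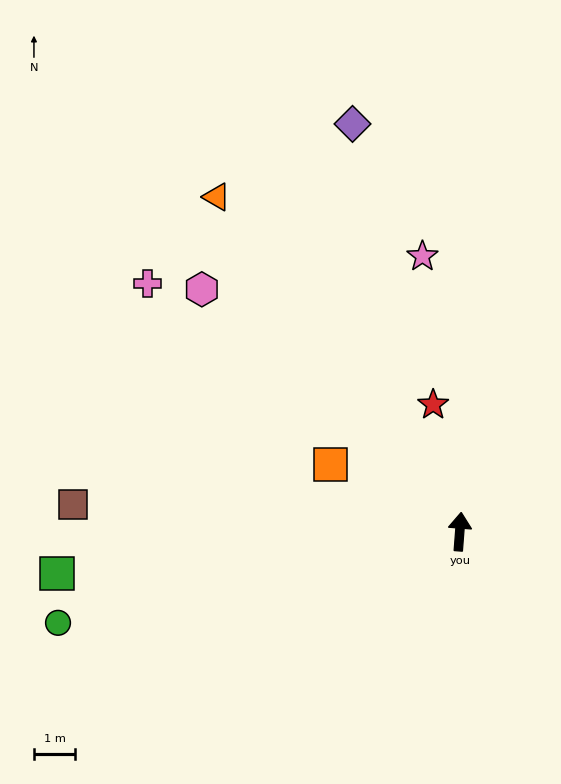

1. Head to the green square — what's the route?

turn left 100°, forward 9.8 m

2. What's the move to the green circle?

turn left 107°, forward 9.9 m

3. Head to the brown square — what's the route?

turn left 90°, forward 9.4 m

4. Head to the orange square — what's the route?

turn left 67°, forward 3.5 m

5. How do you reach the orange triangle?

turn left 40°, forward 10.0 m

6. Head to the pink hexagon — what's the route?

turn left 51°, forward 8.5 m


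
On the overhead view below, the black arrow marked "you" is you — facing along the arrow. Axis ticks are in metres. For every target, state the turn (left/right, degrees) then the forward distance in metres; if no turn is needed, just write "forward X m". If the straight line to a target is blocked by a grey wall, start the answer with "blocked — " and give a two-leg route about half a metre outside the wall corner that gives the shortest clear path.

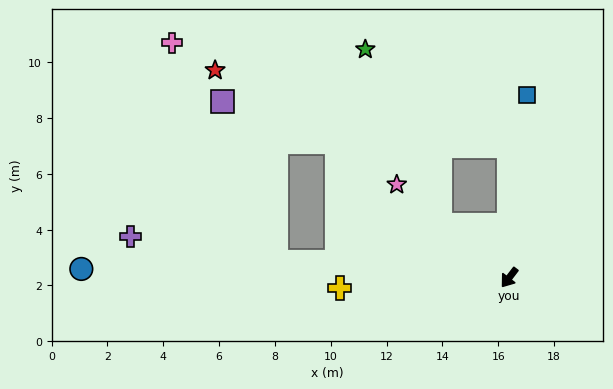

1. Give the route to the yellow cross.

turn right 49°, forward 6.1 m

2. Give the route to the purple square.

blocked — turn right 56°, forward 8.4 m, then turn right 68°, forward 6.1 m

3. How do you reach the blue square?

turn right 148°, forward 6.6 m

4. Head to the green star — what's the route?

blocked — turn right 90°, forward 3.1 m, then turn right 29°, forward 6.8 m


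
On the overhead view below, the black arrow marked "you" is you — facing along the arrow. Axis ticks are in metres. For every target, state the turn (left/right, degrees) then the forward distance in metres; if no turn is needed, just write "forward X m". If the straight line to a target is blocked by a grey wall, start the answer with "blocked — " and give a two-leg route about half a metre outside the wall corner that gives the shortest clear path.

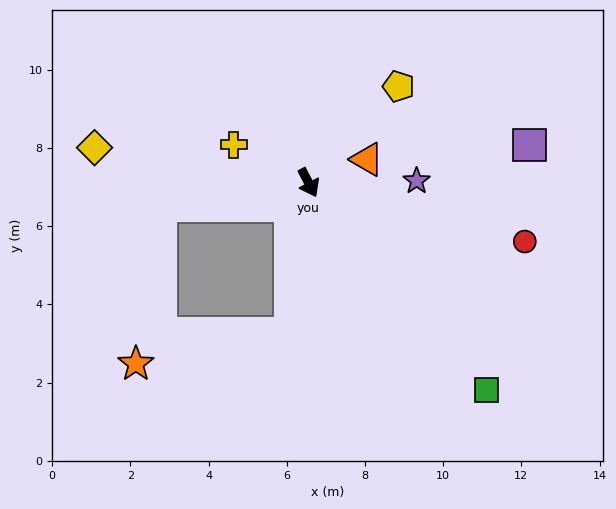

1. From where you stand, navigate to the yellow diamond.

turn right 127°, forward 5.5 m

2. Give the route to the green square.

turn left 13°, forward 7.0 m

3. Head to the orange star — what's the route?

blocked — turn right 34°, forward 3.9 m, then turn right 73°, forward 4.0 m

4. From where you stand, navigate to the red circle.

turn left 47°, forward 5.7 m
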